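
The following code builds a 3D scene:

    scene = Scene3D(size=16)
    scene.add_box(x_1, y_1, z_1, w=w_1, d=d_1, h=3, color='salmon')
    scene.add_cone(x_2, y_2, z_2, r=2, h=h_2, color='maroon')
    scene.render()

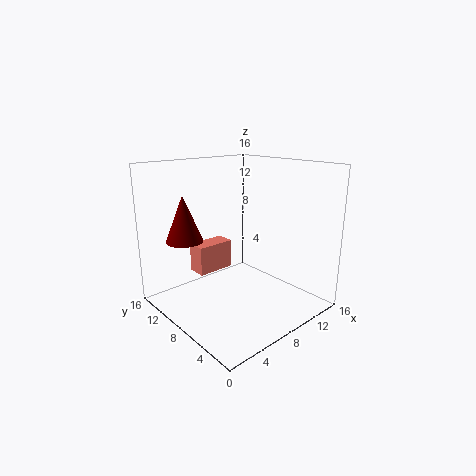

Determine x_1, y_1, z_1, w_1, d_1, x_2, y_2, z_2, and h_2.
x_1 = 3; y_1 = 8; z_1 = 5; w_1 = 4; d_1 = 2; x_2 = 3; y_2 = 11; z_2 = 8; h_2 = 5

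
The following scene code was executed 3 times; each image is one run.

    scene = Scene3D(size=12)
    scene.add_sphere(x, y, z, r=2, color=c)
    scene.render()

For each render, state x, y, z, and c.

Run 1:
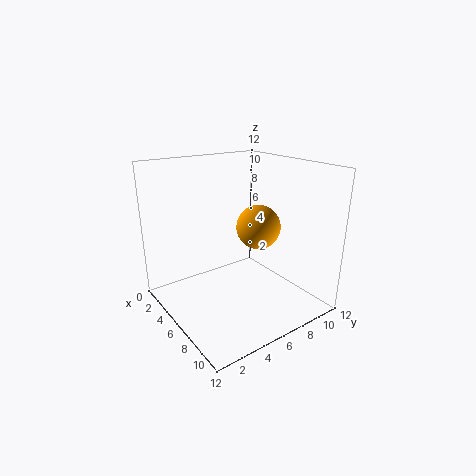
x = 5; y = 9; z = 6; c = 'orange'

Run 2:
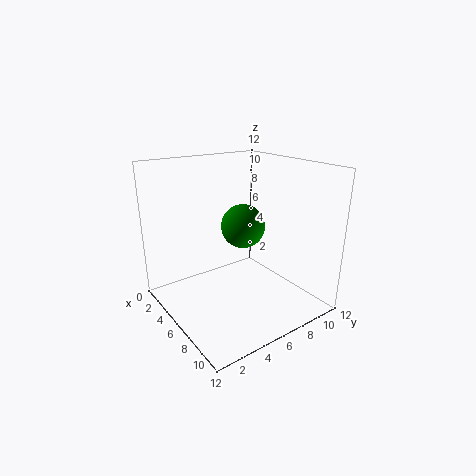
x = 4; y = 8; z = 6; c = 'green'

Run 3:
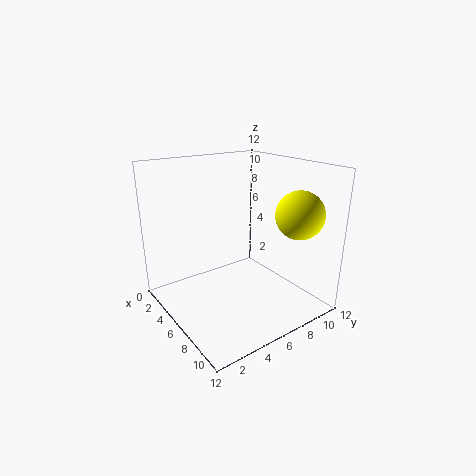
x = 9; y = 10; z = 8; c = 'yellow'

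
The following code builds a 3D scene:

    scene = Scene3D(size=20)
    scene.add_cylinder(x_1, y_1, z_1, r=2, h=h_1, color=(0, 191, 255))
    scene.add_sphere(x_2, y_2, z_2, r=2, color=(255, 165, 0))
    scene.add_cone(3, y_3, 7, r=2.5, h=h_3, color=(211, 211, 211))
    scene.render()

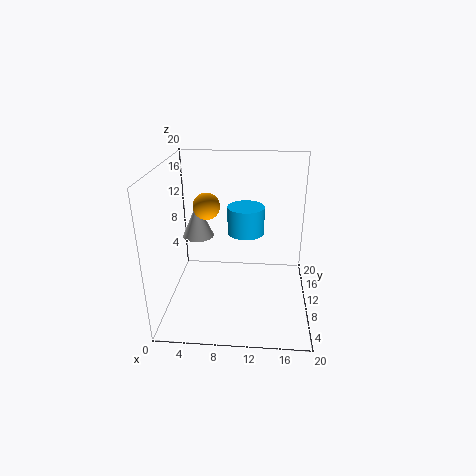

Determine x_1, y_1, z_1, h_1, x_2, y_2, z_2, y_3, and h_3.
x_1 = 11.5, y_1 = 2.5, z_1 = 14.5, h_1 = 3, x_2 = 5, y_2 = 14, z_2 = 13, y_3 = 16.5, h_3 = 5.5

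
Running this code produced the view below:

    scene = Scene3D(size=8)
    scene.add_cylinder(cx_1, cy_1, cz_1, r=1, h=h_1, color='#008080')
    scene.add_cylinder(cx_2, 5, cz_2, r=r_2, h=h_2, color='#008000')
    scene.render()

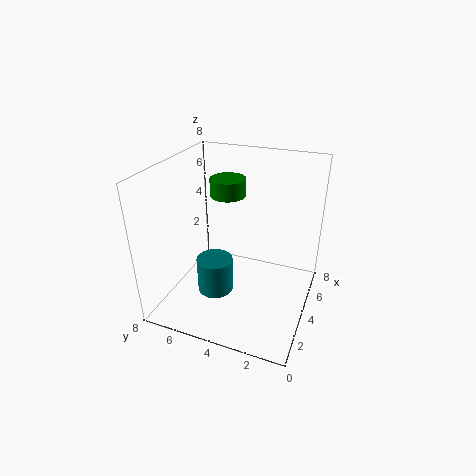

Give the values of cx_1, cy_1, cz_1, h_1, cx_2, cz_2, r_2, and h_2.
cx_1 = 3; cy_1 = 5; cz_1 = 1; h_1 = 2; cx_2 = 5; cz_2 = 6; r_2 = 1; h_2 = 1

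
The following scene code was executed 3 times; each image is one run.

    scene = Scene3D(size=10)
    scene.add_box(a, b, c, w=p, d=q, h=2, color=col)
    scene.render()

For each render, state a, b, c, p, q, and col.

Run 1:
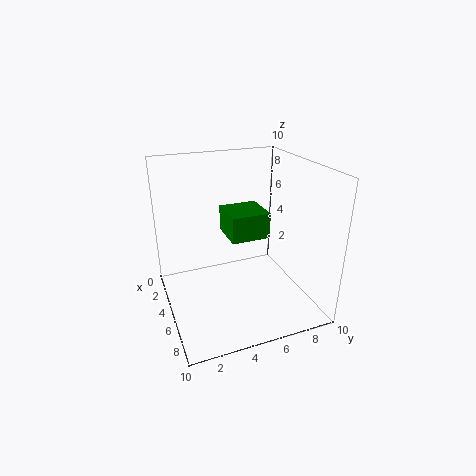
a = 1; b = 5; c = 4; p = 3; q = 3; col = 'green'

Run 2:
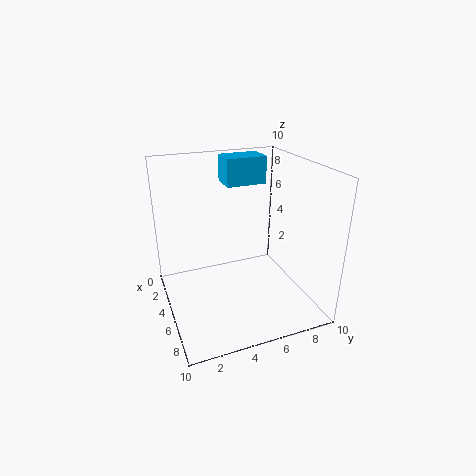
a = 1; b = 5; c = 8; p = 2; q = 3; col = 'deepskyblue'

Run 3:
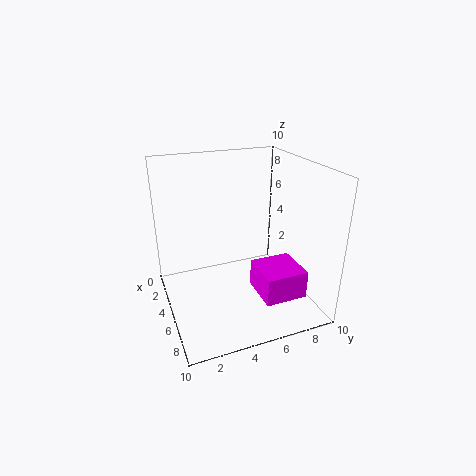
a = 5; b = 6; c = 1; p = 3; q = 3; col = 'magenta'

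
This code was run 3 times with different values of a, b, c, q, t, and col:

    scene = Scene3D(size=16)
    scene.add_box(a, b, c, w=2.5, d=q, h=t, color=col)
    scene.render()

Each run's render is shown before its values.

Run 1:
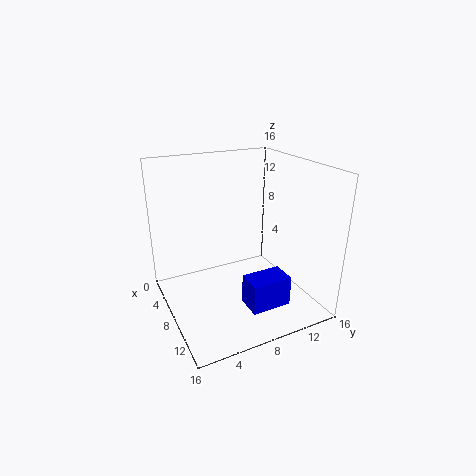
a = 13, b = 6, c = 3.5, q = 4, t = 3, col = 'blue'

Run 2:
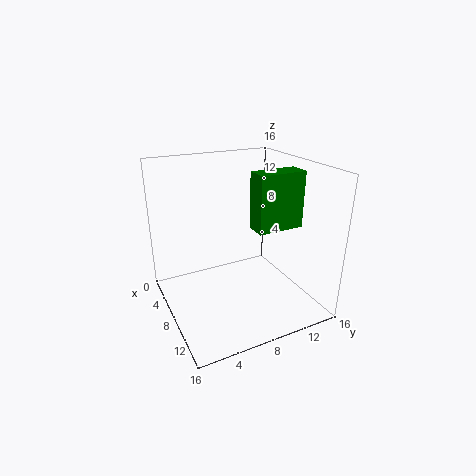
a = 7, b = 10, c = 8.5, q = 5.5, t = 6.5, col = 'green'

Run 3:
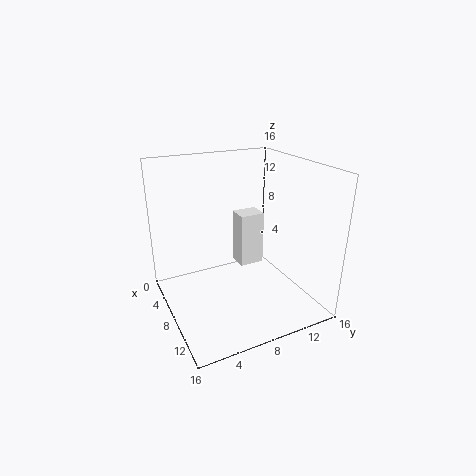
a = 3.5, b = 9.5, c = 3, q = 3, t = 6.5, col = 'white'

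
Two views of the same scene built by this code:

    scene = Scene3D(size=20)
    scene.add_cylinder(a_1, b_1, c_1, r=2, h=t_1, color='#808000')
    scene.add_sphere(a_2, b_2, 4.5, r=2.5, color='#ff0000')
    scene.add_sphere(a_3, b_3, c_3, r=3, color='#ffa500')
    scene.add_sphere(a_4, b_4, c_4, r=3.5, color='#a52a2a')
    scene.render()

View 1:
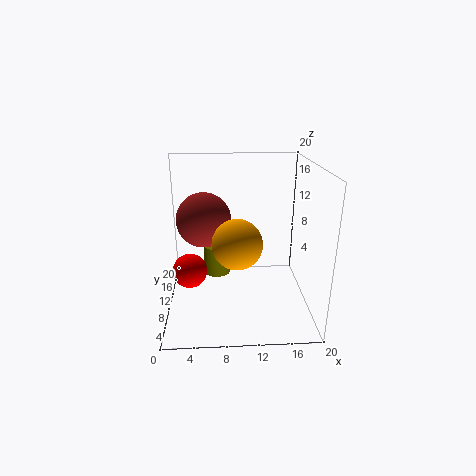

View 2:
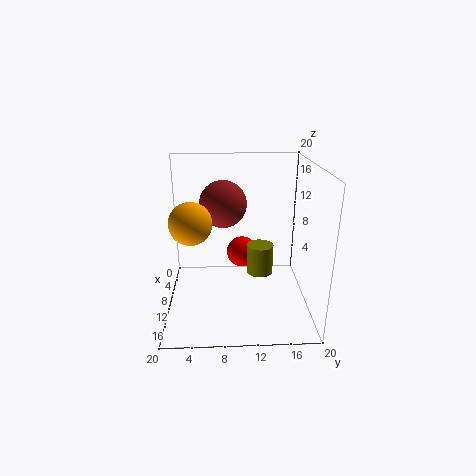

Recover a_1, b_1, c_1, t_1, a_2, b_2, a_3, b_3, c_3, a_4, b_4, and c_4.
a_1 = 7
b_1 = 13.5
c_1 = 3
t_1 = 4.5
a_2 = 3
b_2 = 11
a_3 = 9.5
b_3 = 3.5
c_3 = 12
a_4 = 5.5
b_4 = 8
c_4 = 13.5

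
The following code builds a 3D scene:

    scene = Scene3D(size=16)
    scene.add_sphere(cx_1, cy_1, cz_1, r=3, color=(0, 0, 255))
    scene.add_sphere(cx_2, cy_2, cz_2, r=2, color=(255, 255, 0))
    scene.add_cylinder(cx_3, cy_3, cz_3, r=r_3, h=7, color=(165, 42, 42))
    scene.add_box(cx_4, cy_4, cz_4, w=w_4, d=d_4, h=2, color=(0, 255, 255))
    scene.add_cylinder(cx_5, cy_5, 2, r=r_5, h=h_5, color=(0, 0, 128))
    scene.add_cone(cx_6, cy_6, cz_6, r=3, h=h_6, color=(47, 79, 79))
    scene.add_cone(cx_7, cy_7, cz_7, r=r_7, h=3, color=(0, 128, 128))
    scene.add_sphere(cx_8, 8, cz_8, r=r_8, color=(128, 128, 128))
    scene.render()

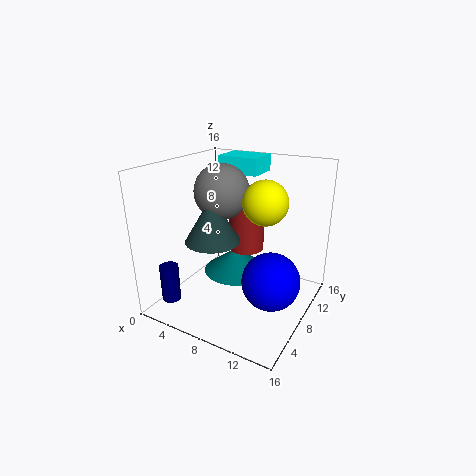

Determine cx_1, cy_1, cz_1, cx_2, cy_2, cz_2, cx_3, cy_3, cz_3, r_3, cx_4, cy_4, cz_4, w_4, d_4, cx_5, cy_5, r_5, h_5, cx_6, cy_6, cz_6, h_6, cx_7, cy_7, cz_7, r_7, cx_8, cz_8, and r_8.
cx_1 = 13, cy_1 = 6, cz_1 = 5, cx_2 = 13, cy_2 = 4, cz_2 = 14, cx_3 = 8, cy_3 = 10, cz_3 = 6, r_3 = 2, cx_4 = 3, cy_4 = 12, cz_4 = 14, w_4 = 5, d_4 = 4, cx_5 = 3, cy_5 = 2, r_5 = 1, h_5 = 4, cx_6 = 6, cy_6 = 6, cz_6 = 8, h_6 = 5, cx_7 = 6, cy_7 = 11, cz_7 = 2, r_7 = 4, cx_8 = 6, cz_8 = 13, r_8 = 3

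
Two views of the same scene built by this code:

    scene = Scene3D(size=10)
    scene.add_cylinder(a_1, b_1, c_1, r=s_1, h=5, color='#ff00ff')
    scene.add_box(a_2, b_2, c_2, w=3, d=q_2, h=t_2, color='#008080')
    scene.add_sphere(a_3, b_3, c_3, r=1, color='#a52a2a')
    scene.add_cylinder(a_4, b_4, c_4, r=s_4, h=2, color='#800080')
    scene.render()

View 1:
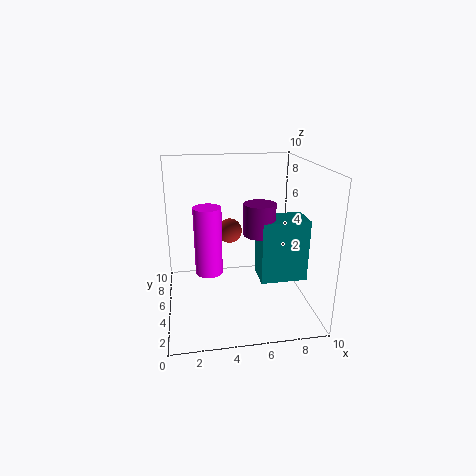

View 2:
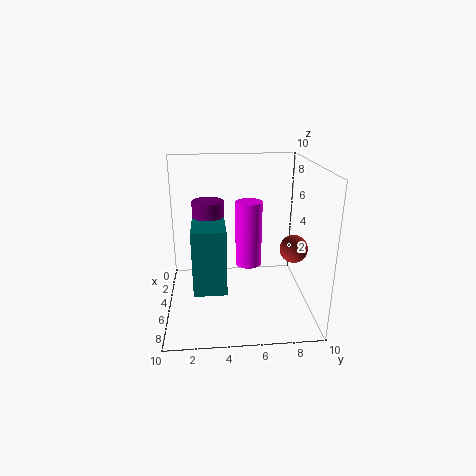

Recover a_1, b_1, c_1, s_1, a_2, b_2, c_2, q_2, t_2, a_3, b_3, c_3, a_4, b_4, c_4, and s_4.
a_1 = 3
b_1 = 6
c_1 = 2
s_1 = 1
a_2 = 6
b_2 = 2
c_2 = 3
q_2 = 2
t_2 = 4
a_3 = 5
b_3 = 9
c_3 = 4
a_4 = 6
b_4 = 3
c_4 = 6
s_4 = 1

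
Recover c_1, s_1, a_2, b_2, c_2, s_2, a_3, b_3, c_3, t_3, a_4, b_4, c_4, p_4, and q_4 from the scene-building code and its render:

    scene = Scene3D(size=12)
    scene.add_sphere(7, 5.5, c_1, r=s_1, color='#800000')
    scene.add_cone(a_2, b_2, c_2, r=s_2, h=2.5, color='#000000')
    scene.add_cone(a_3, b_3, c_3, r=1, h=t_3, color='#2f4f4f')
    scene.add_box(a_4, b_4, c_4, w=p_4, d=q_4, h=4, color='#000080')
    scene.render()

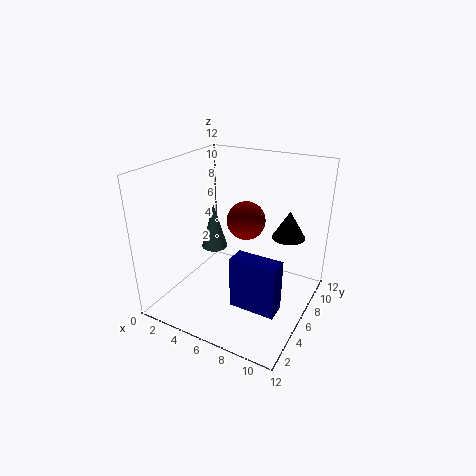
c_1 = 8; s_1 = 1.5; a_2 = 9; b_2 = 10; c_2 = 5; s_2 = 1.5; a_3 = 5; b_3 = 4; c_3 = 6; t_3 = 3.5; a_4 = 7.5; b_4 = 2; c_4 = 2.5; p_4 = 3.5; q_4 = 1.5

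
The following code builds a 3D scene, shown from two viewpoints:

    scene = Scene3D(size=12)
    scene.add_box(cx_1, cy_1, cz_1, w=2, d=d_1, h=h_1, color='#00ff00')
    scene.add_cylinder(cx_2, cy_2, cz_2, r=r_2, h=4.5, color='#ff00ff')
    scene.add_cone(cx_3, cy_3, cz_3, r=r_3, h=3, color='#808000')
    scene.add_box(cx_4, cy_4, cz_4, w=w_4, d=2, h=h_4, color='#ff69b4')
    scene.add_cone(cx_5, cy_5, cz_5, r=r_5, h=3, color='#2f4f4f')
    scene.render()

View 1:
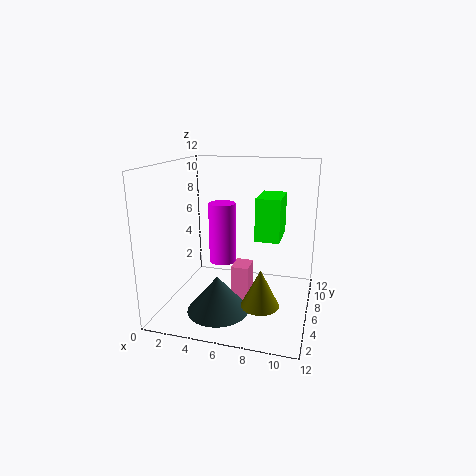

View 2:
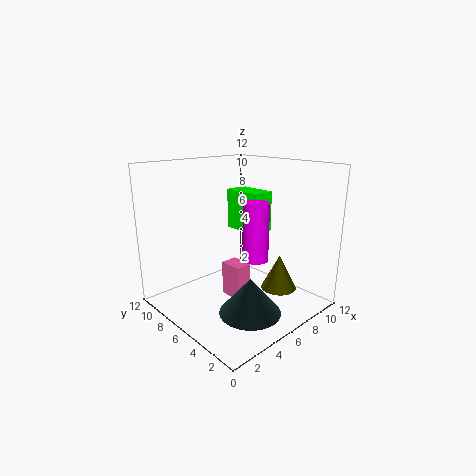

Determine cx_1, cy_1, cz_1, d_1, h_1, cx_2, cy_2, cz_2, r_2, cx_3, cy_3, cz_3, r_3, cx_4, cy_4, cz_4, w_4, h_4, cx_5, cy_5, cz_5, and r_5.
cx_1 = 7.5
cy_1 = 5.5
cz_1 = 6
d_1 = 3.5
h_1 = 3.5
cx_2 = 5.5
cy_2 = 3.5
cz_2 = 5
r_2 = 1
cx_3 = 8.5
cy_3 = 3.5
cz_3 = 1.5
r_3 = 1.5
cx_4 = 5.5
cy_4 = 5.5
cz_4 = 0.5
w_4 = 1.5
h_4 = 3
cx_5 = 5
cy_5 = 3.5
cz_5 = 0.5
r_5 = 2.5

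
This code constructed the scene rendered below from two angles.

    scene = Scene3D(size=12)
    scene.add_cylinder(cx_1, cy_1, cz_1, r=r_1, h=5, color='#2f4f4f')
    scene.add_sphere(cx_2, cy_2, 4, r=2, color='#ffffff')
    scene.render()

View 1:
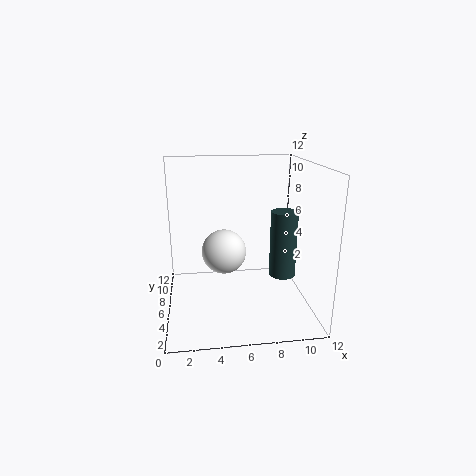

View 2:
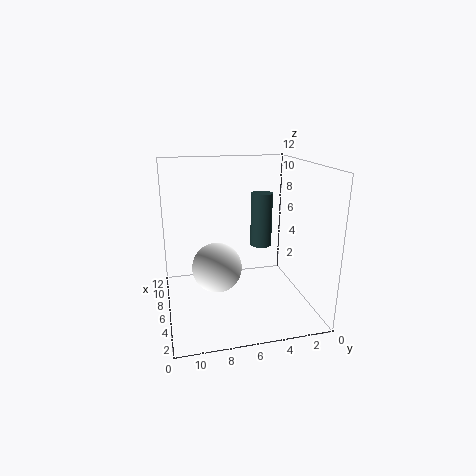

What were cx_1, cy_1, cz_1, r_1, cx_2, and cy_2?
cx_1 = 9
cy_1 = 3
cz_1 = 4
r_1 = 1
cx_2 = 5
cy_2 = 8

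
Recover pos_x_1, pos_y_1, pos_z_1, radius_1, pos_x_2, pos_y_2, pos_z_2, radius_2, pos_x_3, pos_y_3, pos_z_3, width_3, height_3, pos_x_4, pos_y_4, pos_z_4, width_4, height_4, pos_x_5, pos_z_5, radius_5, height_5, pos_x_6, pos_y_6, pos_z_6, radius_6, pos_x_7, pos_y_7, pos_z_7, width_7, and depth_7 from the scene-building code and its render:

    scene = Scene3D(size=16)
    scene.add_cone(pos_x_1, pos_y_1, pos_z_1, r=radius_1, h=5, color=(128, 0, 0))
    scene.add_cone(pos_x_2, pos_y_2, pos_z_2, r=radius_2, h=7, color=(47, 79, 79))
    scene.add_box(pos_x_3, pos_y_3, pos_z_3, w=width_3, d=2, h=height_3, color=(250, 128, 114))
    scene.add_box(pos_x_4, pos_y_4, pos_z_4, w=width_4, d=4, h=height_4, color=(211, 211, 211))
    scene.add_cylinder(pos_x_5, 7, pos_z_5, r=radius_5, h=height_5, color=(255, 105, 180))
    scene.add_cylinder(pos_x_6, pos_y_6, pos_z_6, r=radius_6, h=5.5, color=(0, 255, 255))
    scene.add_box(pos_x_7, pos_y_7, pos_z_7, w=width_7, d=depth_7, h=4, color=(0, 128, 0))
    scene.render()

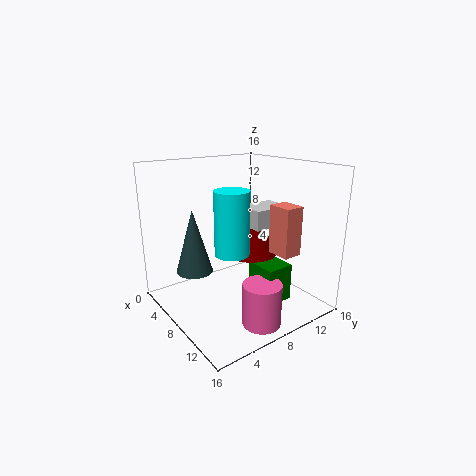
pos_x_1 = 9
pos_y_1 = 9
pos_z_1 = 6.5
radius_1 = 3
pos_x_2 = 6
pos_y_2 = 3.5
pos_z_2 = 4.5
radius_2 = 2
pos_x_3 = 12
pos_y_3 = 9
pos_z_3 = 7.5
width_3 = 2.5
height_3 = 5
pos_x_4 = 9
pos_y_4 = 7.5
pos_z_4 = 10
width_4 = 3
height_4 = 2
pos_x_5 = 13.5
pos_z_5 = 0.5
radius_5 = 2
height_5 = 4.5
pos_x_6 = 14
pos_y_6 = 3
pos_z_6 = 9.5
radius_6 = 1.5
pos_x_7 = 10
pos_y_7 = 8
pos_z_7 = 2
width_7 = 3.5
depth_7 = 3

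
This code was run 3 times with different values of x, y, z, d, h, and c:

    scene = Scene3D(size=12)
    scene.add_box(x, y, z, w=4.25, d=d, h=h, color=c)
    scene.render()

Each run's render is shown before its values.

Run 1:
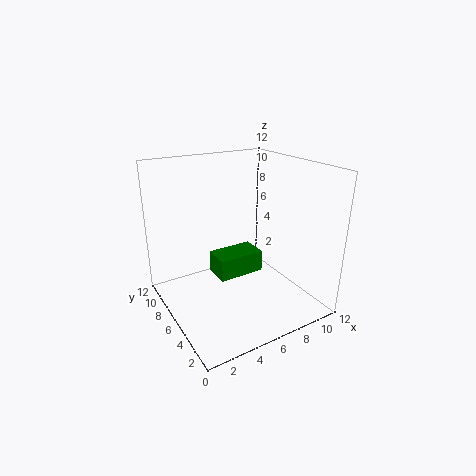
x = 5, y = 7, z = 1.5, d = 2.5, h = 2, c = 'green'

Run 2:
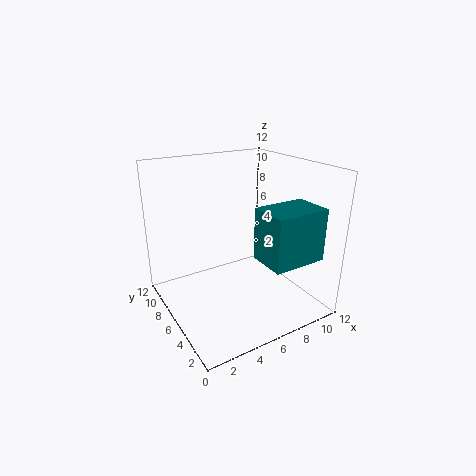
x = 5.75, y = 0.25, z = 5.5, d = 3, h = 4, c = 'teal'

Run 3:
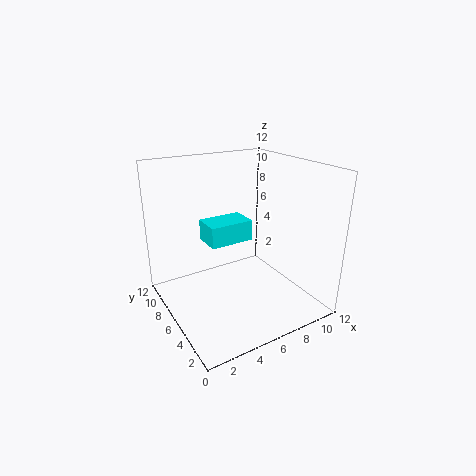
x = 5, y = 8.75, z = 4, d = 2.75, h = 2, c = 'cyan'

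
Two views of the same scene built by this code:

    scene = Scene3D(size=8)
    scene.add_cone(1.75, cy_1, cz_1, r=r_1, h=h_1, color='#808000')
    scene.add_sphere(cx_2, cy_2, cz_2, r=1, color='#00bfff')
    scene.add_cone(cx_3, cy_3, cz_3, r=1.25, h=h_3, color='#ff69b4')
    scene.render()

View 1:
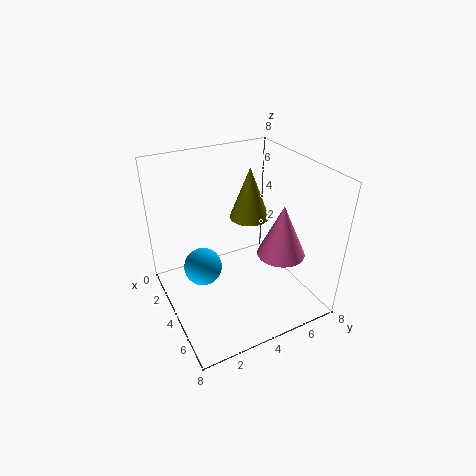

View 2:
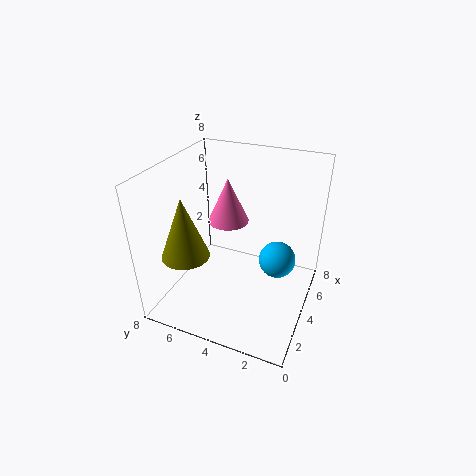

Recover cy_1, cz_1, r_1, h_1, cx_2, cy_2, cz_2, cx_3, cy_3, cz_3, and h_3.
cy_1 = 6
cz_1 = 3.75
r_1 = 1.25
h_1 = 3.25
cx_2 = 4.25
cy_2 = 1.75
cz_2 = 3
cx_3 = 6
cy_3 = 5.5
cz_3 = 3.75
h_3 = 2.75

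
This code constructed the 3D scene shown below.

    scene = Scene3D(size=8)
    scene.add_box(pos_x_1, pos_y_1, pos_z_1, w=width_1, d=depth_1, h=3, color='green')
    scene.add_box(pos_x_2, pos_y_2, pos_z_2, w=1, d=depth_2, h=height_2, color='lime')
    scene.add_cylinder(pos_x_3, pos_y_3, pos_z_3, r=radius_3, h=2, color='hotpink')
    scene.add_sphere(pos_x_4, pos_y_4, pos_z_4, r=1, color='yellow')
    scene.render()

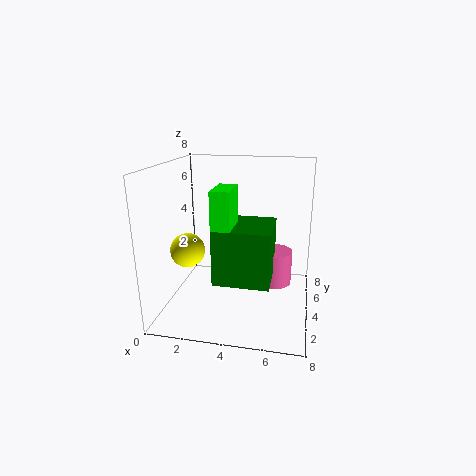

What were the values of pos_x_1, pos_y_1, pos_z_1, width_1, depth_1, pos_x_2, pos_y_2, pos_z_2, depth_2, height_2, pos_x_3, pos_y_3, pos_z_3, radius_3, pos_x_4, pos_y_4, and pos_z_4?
pos_x_1 = 3, pos_y_1 = 2, pos_z_1 = 2, width_1 = 3, depth_1 = 3, pos_x_2 = 3, pos_y_2 = 2, pos_z_2 = 3, depth_2 = 2, height_2 = 4, pos_x_3 = 6, pos_y_3 = 5, pos_z_3 = 1, radius_3 = 1, pos_x_4 = 1, pos_y_4 = 4, pos_z_4 = 3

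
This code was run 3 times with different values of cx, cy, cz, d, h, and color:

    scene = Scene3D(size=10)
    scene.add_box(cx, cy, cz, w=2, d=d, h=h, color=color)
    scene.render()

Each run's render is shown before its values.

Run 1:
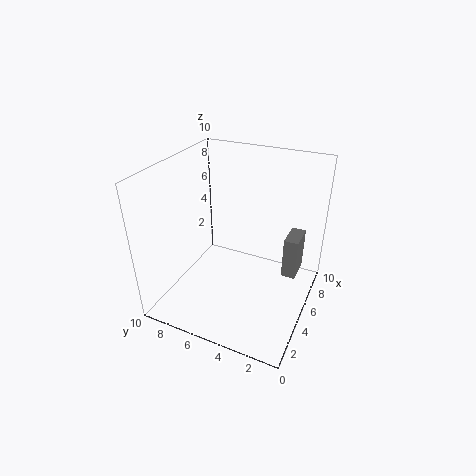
cx = 6; cy = 1; cz = 2; d = 1; h = 3; color = 'gray'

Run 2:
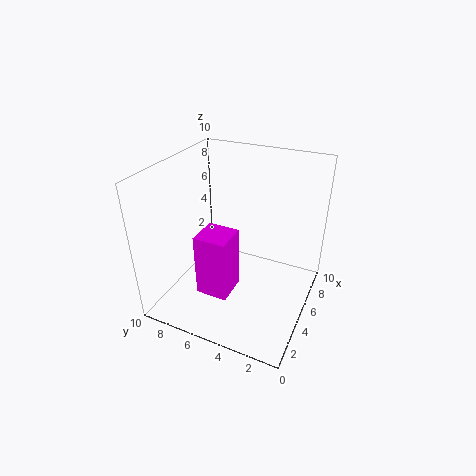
cx = 1; cy = 4; cz = 3; d = 2; h = 4; color = 'magenta'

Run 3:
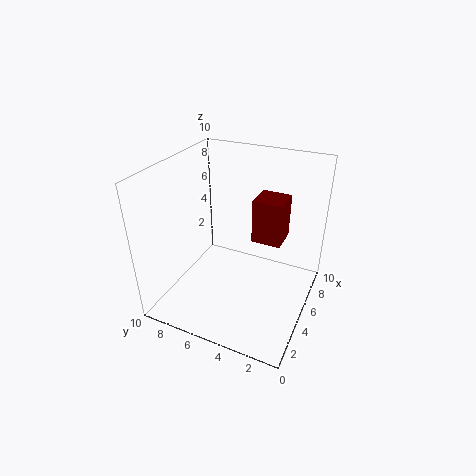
cx = 5; cy = 2; cz = 5; d = 2; h = 3; color = 'maroon'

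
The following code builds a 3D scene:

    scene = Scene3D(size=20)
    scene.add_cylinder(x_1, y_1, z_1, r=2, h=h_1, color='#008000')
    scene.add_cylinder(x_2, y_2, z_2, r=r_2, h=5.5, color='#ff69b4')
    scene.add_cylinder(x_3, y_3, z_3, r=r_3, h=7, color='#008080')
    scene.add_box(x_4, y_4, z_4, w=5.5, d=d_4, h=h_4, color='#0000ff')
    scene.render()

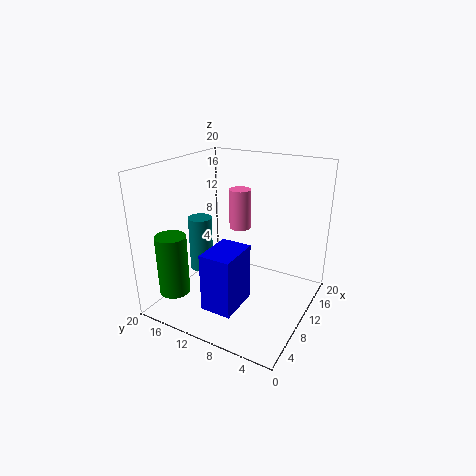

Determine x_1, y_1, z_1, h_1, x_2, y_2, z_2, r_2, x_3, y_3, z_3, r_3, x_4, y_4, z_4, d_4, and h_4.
x_1 = 2.5; y_1 = 15.5; z_1 = 4; h_1 = 8; x_2 = 11.5; y_2 = 10.5; z_2 = 11; r_2 = 1.5; x_3 = 5.5; y_3 = 13; z_3 = 7; r_3 = 1.5; x_4 = 1.5; y_4 = 6.5; z_4 = 3.5; d_4 = 4; h_4 = 7.5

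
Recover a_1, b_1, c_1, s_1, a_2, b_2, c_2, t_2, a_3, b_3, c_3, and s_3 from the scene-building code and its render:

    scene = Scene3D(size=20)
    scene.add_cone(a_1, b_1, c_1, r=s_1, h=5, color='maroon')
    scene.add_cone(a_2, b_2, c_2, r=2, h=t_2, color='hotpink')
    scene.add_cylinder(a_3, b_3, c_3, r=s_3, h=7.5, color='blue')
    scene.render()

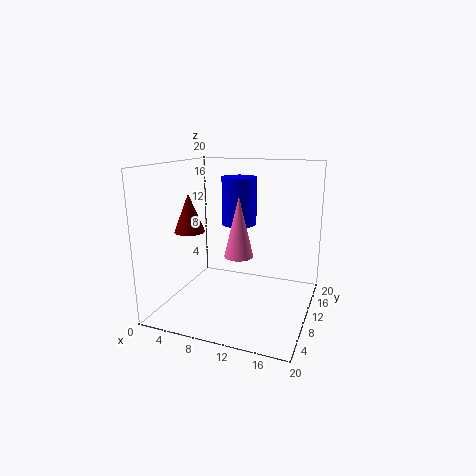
a_1 = 4.75, b_1 = 6, c_1 = 11.5, s_1 = 2, a_2 = 10.5, b_2 = 9, c_2 = 7.75, t_2 = 8.25, a_3 = 7.5, b_3 = 17, c_3 = 10, s_3 = 2.75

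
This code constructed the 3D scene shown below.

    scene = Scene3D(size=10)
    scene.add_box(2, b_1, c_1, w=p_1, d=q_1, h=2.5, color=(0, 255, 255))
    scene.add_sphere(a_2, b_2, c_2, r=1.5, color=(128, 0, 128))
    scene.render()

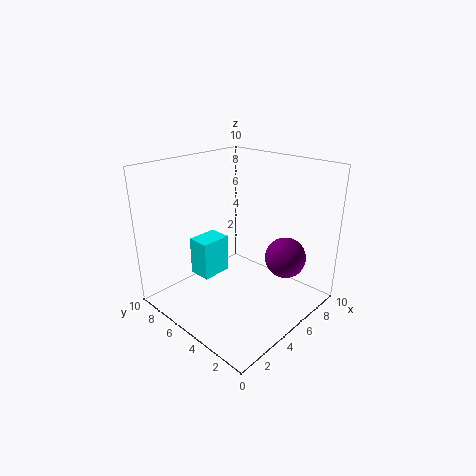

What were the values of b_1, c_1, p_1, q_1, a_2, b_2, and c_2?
b_1 = 5; c_1 = 3; p_1 = 2; q_1 = 1.5; a_2 = 8; b_2 = 3; c_2 = 3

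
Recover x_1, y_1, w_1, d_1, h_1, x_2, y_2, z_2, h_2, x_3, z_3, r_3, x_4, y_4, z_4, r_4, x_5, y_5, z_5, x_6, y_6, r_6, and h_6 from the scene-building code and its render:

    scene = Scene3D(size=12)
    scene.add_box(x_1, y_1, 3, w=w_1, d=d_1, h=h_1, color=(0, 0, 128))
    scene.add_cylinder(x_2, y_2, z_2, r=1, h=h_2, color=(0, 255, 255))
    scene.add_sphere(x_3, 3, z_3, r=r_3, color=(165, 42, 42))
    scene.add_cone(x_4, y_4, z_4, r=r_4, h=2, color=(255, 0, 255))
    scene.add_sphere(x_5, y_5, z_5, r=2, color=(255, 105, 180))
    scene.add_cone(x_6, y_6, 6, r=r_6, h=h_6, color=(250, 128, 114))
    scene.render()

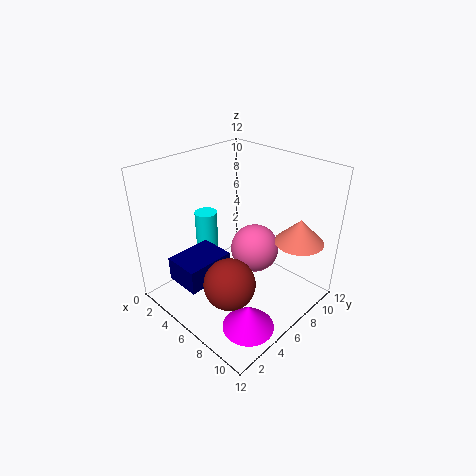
x_1 = 3
y_1 = 1
w_1 = 3
d_1 = 4
h_1 = 2
x_2 = 2
y_2 = 6
z_2 = 2
h_2 = 5
x_3 = 8
z_3 = 4
r_3 = 2
x_4 = 10
y_4 = 3
z_4 = 1
r_4 = 2
x_5 = 7
y_5 = 7
z_5 = 5
x_6 = 10
y_6 = 9
r_6 = 2
h_6 = 2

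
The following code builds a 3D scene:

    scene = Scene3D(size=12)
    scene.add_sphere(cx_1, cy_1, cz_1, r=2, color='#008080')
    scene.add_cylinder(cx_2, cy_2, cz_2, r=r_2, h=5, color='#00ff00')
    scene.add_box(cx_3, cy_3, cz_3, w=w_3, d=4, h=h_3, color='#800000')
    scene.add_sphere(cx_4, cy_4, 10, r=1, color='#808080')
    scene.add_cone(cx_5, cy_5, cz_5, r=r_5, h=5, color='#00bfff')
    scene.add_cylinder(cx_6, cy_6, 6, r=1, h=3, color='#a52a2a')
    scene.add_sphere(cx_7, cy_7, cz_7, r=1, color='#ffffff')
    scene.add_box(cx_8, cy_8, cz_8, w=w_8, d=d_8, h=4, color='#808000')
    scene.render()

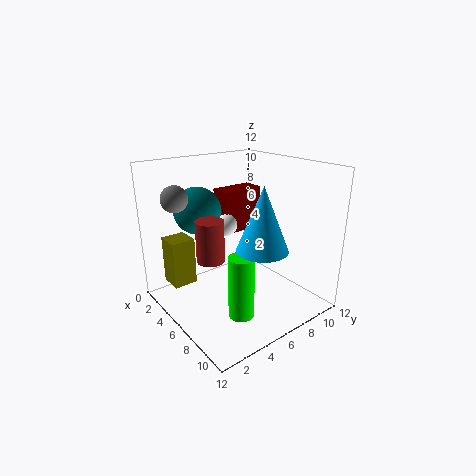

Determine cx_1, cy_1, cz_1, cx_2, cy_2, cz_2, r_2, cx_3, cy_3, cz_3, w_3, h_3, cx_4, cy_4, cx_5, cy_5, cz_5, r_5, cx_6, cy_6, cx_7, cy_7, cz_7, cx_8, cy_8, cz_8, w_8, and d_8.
cx_1 = 3, cy_1 = 4, cz_1 = 8, cx_2 = 9, cy_2 = 4, cz_2 = 1, r_2 = 1, cx_3 = 1, cy_3 = 7, cz_3 = 5, w_3 = 2, h_3 = 4, cx_4 = 5, cy_4 = 1, cx_5 = 9, cy_5 = 6, cz_5 = 6, r_5 = 2, cx_6 = 8, cy_6 = 2, cx_7 = 3, cy_7 = 7, cz_7 = 6, cx_8 = 2, cy_8 = 1, cz_8 = 2, w_8 = 2, d_8 = 2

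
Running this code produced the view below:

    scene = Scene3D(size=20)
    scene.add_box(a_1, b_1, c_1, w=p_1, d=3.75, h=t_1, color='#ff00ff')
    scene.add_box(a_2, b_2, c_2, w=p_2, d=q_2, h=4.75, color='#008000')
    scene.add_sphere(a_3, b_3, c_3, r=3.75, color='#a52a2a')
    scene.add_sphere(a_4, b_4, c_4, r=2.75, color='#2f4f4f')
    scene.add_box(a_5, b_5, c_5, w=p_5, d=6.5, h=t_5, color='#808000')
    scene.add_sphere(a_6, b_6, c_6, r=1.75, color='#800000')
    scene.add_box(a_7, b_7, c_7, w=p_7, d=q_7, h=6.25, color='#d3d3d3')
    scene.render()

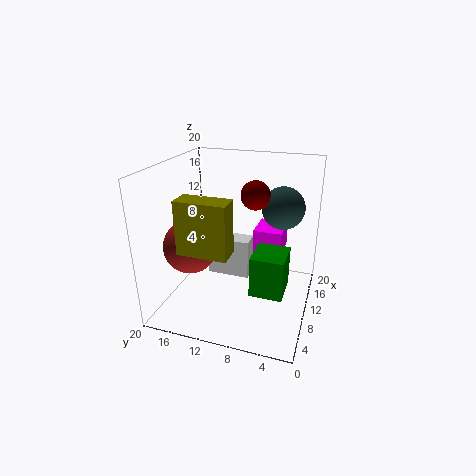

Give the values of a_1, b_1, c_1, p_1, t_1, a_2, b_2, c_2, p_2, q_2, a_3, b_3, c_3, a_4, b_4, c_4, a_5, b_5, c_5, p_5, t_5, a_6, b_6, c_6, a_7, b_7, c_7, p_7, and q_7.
a_1 = 8.75; b_1 = 3.75; c_1 = 8.75; p_1 = 4.5; t_1 = 3.25; a_2 = 1; b_2 = 2; c_2 = 7.5; p_2 = 4.25; q_2 = 3.75; a_3 = 7.75; b_3 = 16.25; c_3 = 8.75; a_4 = 10.25; b_4 = 4; c_4 = 15; a_5 = 3; b_5 = 9.25; c_5 = 10; p_5 = 3; t_5 = 7; a_6 = 6.75; b_6 = 6.75; c_6 = 17.5; a_7 = 14; b_7 = 9.75; c_7 = 1; p_7 = 3; q_7 = 6.75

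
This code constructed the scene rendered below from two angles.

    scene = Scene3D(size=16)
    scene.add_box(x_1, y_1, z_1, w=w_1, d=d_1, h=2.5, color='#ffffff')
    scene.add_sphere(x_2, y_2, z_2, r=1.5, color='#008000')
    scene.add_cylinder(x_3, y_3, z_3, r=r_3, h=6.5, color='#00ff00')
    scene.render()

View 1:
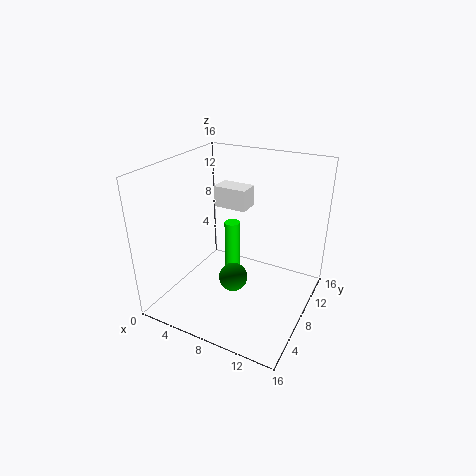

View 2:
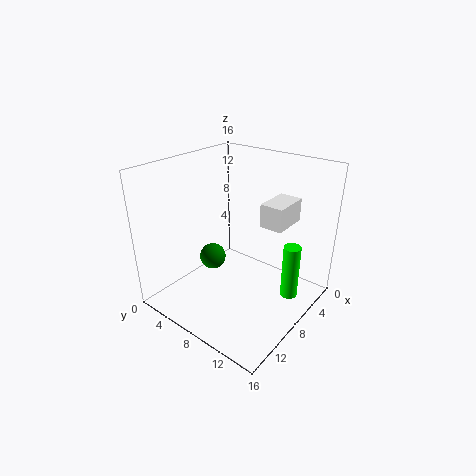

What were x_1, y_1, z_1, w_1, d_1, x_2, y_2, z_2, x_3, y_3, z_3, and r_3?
x_1 = 3.5
y_1 = 10.5
z_1 = 10
w_1 = 4
d_1 = 2.5
x_2 = 9
y_2 = 5
z_2 = 5
x_3 = 4.5
y_3 = 13
z_3 = 0.5
r_3 = 1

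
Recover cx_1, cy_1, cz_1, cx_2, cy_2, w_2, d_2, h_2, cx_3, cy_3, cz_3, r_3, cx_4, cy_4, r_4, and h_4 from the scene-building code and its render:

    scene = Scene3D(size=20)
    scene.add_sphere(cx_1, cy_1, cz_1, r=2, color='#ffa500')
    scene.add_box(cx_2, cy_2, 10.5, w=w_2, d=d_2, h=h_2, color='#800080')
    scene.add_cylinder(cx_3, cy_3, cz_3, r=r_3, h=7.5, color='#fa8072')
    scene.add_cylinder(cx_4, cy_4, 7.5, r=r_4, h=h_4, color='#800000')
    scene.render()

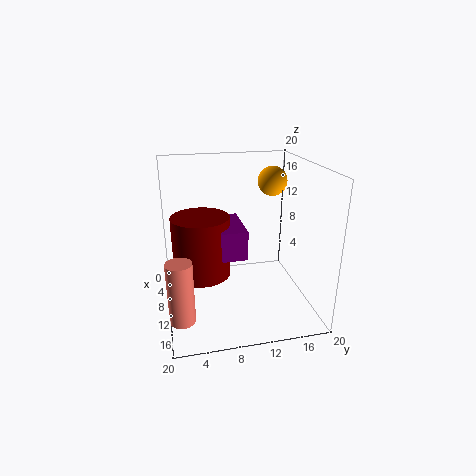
cx_1 = 9; cy_1 = 15; cz_1 = 17.5; cx_2 = 11; cy_2 = 6.5; w_2 = 6.5; d_2 = 3; h_2 = 3.5; cx_3 = 18.5; cy_3 = 1.5; cz_3 = 4; r_3 = 1.5; cx_4 = 14; cy_4 = 4.5; r_4 = 3.5; h_4 = 7.5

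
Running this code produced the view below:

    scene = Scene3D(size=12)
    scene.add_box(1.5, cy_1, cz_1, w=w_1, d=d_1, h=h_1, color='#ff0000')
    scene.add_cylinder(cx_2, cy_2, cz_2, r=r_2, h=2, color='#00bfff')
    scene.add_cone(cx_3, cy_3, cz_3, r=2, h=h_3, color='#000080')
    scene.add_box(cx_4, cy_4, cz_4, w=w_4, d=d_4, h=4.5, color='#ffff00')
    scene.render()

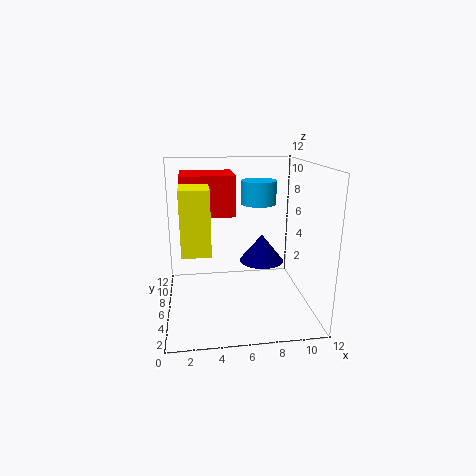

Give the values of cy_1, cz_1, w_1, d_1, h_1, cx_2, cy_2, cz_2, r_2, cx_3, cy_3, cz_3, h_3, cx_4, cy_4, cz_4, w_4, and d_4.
cy_1 = 3.5
cz_1 = 8.5
w_1 = 4
d_1 = 3.5
h_1 = 3
cx_2 = 8
cy_2 = 7.5
cz_2 = 8.5
r_2 = 1.5
cx_3 = 8.5
cy_3 = 8
cz_3 = 3
h_3 = 2.5
cx_4 = 1.5
cy_4 = 1
cz_4 = 6.5
w_4 = 2
d_4 = 3.5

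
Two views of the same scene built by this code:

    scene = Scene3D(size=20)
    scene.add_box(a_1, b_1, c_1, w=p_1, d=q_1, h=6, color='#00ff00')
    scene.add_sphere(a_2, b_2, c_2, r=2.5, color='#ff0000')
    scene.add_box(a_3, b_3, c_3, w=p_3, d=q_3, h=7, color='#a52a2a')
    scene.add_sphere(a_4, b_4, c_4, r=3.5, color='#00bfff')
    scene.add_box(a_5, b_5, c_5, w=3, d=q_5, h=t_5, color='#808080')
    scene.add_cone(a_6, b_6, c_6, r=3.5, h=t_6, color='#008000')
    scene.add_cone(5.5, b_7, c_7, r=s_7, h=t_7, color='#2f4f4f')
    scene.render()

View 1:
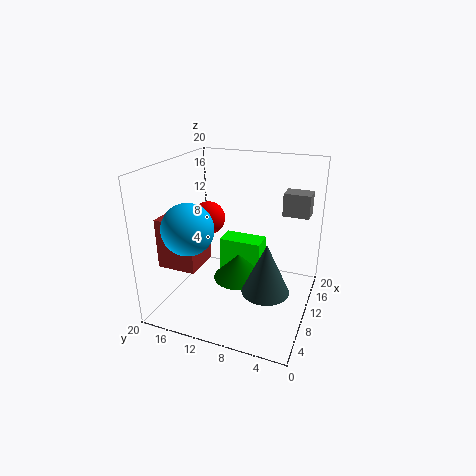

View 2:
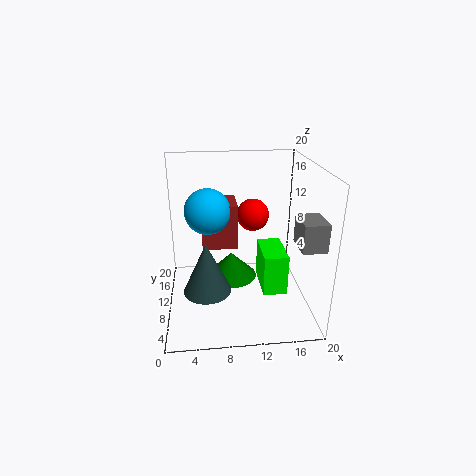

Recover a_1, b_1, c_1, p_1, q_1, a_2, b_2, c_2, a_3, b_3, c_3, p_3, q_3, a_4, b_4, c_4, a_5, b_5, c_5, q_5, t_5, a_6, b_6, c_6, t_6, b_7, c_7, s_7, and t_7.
a_1 = 13.5; b_1 = 8; c_1 = 1.5; p_1 = 3.5; q_1 = 6.5; a_2 = 13; b_2 = 16; c_2 = 11; a_3 = 5; b_3 = 14.5; c_3 = 6; p_3 = 5.5; q_3 = 5.5; a_4 = 6; b_4 = 15.5; c_4 = 12; a_5 = 16.5; b_5 = 1.5; c_5 = 11.5; q_5 = 4; t_5 = 3.5; a_6 = 9; b_6 = 9.5; c_6 = 4.5; t_6 = 3.5; b_7 = 4.5; c_7 = 5.5; s_7 = 3; t_7 = 6.5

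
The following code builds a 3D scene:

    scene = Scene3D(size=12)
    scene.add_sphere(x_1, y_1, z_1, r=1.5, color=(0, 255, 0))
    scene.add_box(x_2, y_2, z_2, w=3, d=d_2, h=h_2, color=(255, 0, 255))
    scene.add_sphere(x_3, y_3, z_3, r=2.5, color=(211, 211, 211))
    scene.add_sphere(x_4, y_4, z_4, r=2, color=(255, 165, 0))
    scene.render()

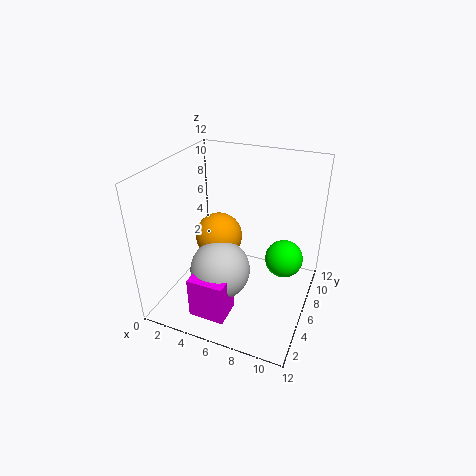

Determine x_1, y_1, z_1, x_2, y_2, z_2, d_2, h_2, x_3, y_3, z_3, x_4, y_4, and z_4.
x_1 = 10; y_1 = 6; z_1 = 5; x_2 = 3.5; y_2 = 1.5; z_2 = 0.5; d_2 = 2.5; h_2 = 3.5; x_3 = 5; y_3 = 4.5; z_3 = 3.5; x_4 = 4; y_4 = 6.5; z_4 = 5.5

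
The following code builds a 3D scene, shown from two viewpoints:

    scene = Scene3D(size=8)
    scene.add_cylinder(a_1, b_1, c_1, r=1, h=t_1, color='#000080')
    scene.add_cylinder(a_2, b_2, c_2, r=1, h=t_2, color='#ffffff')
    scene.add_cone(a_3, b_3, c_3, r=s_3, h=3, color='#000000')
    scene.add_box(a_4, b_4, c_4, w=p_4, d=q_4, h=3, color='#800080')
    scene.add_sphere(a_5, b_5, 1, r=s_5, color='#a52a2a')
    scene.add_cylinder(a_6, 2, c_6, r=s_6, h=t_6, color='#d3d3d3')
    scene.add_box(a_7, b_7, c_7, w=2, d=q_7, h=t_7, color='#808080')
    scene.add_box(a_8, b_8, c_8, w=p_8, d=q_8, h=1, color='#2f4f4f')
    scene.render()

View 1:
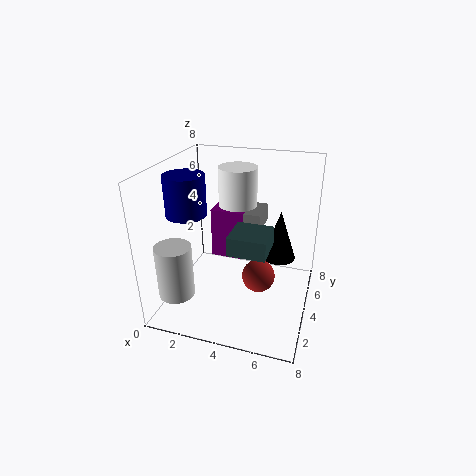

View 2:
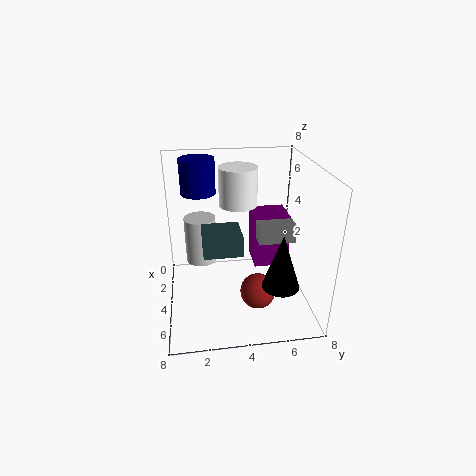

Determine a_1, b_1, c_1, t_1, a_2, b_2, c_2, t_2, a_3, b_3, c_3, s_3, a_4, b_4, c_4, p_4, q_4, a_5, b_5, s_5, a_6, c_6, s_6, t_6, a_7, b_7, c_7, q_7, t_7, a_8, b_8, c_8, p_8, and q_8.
a_1 = 2, b_1 = 2, c_1 = 6, t_1 = 2, a_2 = 4, b_2 = 4, c_2 = 6, t_2 = 2, a_3 = 6, b_3 = 6, c_3 = 2, s_3 = 1, a_4 = 2, b_4 = 5, c_4 = 2, p_4 = 2, q_4 = 2, a_5 = 5, b_5 = 5, s_5 = 1, a_6 = 1, c_6 = 1, s_6 = 1, t_6 = 3, a_7 = 3, b_7 = 5, c_7 = 4, q_7 = 2, t_7 = 1, a_8 = 4, b_8 = 2, c_8 = 4, p_8 = 2, q_8 = 2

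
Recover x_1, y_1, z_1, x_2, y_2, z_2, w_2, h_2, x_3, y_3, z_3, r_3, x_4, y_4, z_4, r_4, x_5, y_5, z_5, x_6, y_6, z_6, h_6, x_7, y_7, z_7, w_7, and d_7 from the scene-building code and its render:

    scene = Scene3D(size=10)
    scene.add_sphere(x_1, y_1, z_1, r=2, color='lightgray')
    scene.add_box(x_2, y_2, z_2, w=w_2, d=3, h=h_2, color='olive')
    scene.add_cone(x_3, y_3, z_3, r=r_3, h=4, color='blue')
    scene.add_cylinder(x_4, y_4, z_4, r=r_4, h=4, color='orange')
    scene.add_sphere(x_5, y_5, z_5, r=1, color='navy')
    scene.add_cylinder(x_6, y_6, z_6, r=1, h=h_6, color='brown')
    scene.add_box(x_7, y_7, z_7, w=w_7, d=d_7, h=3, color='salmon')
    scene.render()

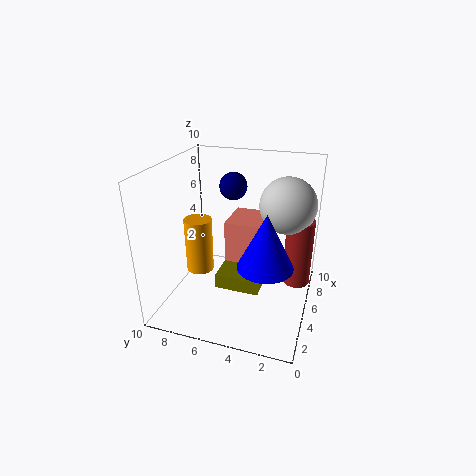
x_1 = 7; y_1 = 2; z_1 = 7; x_2 = 3; y_2 = 3; z_2 = 2; w_2 = 2; h_2 = 1; x_3 = 5; y_3 = 3; z_3 = 3; r_3 = 2; x_4 = 5; y_4 = 8; z_4 = 2; r_4 = 1; x_5 = 7; y_5 = 6; z_5 = 8; x_6 = 7; y_6 = 1; z_6 = 1; h_6 = 5; x_7 = 5; y_7 = 3; z_7 = 3; w_7 = 3; d_7 = 3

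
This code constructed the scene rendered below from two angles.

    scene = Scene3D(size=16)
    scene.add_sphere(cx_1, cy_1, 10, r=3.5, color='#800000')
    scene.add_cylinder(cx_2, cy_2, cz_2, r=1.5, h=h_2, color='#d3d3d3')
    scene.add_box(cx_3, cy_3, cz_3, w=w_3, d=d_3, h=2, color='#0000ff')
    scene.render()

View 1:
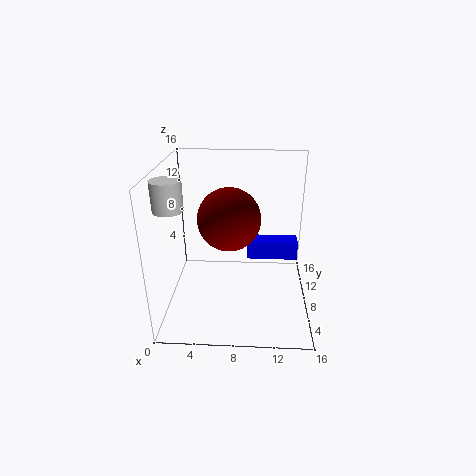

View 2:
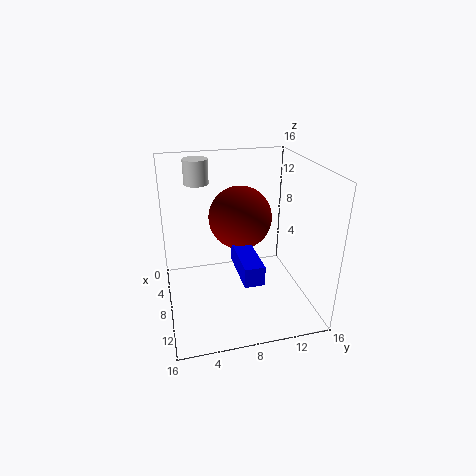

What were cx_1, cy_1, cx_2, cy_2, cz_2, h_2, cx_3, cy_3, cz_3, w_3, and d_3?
cx_1 = 7; cy_1 = 8.5; cx_2 = 1.5; cy_2 = 4.5; cz_2 = 12.5; h_2 = 3; cx_3 = 9; cy_3 = 7; cz_3 = 6; w_3 = 5.5; d_3 = 2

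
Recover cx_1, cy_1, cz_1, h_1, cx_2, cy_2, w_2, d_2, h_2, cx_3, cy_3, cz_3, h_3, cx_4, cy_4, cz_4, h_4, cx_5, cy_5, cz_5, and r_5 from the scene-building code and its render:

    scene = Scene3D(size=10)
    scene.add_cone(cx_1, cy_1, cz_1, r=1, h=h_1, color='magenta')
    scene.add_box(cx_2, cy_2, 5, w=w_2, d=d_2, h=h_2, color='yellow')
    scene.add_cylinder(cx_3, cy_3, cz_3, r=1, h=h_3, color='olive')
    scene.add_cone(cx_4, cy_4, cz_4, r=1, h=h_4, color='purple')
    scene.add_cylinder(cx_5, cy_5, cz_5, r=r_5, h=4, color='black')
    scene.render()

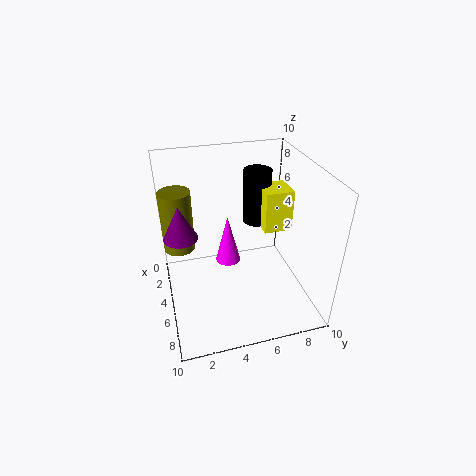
cx_1 = 2; cy_1 = 5; cz_1 = 1; h_1 = 4; cx_2 = 3; cy_2 = 7; w_2 = 2; d_2 = 2; h_2 = 3; cx_3 = 5; cy_3 = 1; cz_3 = 5; h_3 = 4; cx_4 = 7; cy_4 = 1; cz_4 = 7; h_4 = 2; cx_5 = 3; cy_5 = 7; cz_5 = 5; r_5 = 1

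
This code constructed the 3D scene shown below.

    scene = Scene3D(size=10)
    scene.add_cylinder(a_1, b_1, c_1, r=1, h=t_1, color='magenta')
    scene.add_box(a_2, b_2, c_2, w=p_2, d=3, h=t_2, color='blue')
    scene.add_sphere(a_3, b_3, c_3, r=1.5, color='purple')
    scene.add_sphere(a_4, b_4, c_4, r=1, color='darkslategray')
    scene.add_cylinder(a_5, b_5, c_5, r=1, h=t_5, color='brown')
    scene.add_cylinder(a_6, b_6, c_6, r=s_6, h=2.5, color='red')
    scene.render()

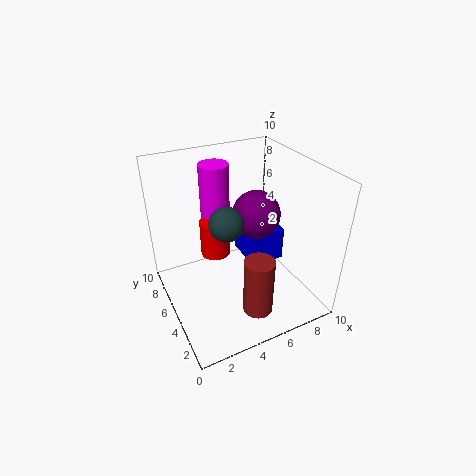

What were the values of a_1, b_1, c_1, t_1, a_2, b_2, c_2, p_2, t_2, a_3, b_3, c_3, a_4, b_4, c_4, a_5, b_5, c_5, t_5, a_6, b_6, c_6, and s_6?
a_1 = 4, b_1 = 6.5, c_1 = 5.5, t_1 = 4.5, a_2 = 6, b_2 = 4.5, c_2 = 2.5, p_2 = 2.5, t_2 = 2.5, a_3 = 5.5, b_3 = 3.5, c_3 = 7.5, a_4 = 3, b_4 = 2.5, c_4 = 8, a_5 = 5, b_5 = 2, c_5 = 1, t_5 = 4, a_6 = 3.5, b_6 = 5.5, c_6 = 4, s_6 = 1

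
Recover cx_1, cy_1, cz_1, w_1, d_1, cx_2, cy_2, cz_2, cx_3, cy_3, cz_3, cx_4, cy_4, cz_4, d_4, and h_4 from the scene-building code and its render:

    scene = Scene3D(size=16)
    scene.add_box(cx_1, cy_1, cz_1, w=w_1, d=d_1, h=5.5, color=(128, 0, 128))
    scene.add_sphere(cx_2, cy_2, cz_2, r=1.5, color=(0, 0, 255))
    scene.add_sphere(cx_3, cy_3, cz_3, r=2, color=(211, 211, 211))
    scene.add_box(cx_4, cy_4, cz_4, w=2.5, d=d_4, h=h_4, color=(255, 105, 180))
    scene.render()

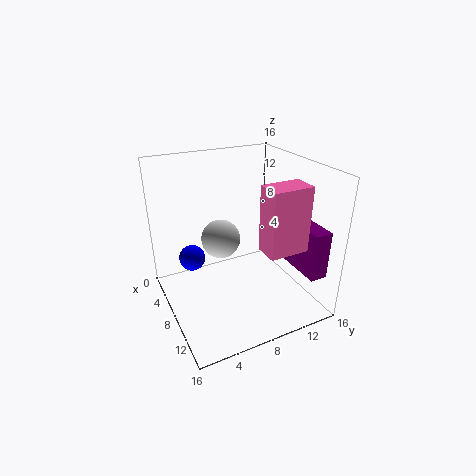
cx_1 = 8.5, cy_1 = 14, cz_1 = 4, w_1 = 5.5, d_1 = 2, cx_2 = 5, cy_2 = 3.5, cz_2 = 5, cx_3 = 9, cy_3 = 5.5, cz_3 = 9, cx_4 = 12.5, cy_4 = 8, cz_4 = 9, d_4 = 4, h_4 = 6.5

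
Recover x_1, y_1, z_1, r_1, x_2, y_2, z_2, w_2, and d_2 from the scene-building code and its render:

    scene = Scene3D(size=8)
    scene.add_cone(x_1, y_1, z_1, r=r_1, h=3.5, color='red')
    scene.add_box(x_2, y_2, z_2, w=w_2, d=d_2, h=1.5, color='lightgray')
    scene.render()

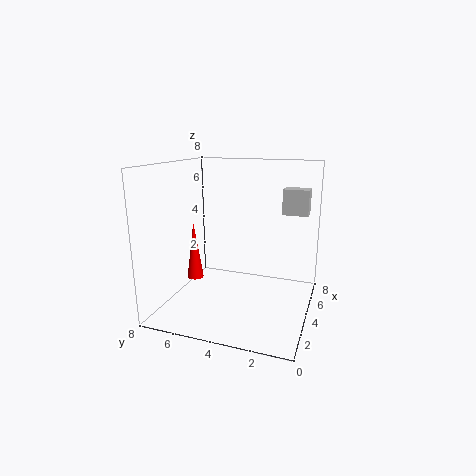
x_1 = 4.5
y_1 = 7
z_1 = 1
r_1 = 0.5
x_2 = 6
y_2 = 0.5
z_2 = 5
w_2 = 1
d_2 = 1.5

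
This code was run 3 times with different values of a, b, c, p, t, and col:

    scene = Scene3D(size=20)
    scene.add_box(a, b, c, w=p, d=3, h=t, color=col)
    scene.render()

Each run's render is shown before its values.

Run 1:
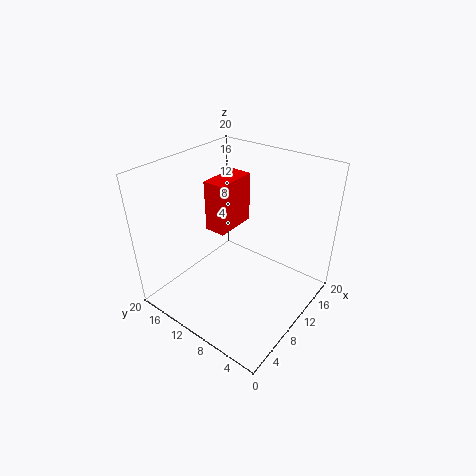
a = 8; b = 11; c = 11; p = 6; t = 7; col = 'red'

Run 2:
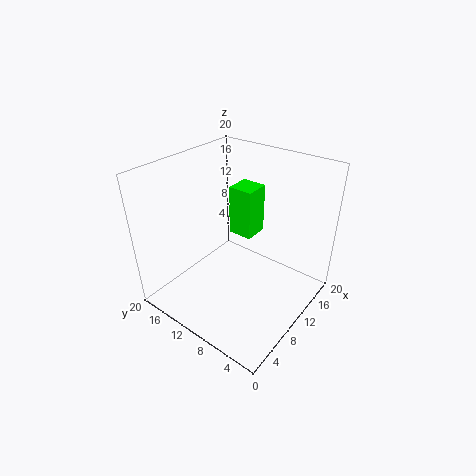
a = 7; b = 6; c = 13; p = 3; t = 6; col = 'lime'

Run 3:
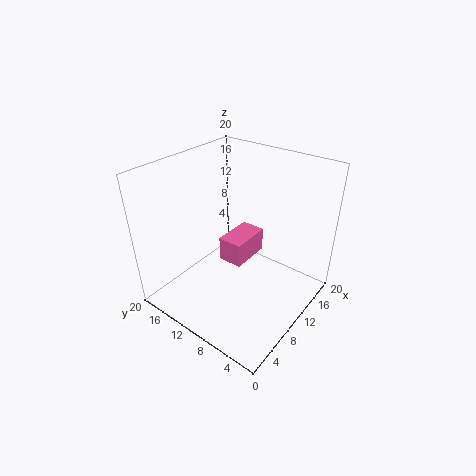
a = 5; b = 6; c = 10; p = 5; t = 3; col = 'hotpink'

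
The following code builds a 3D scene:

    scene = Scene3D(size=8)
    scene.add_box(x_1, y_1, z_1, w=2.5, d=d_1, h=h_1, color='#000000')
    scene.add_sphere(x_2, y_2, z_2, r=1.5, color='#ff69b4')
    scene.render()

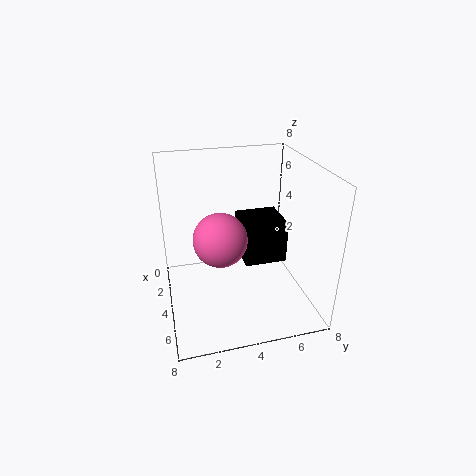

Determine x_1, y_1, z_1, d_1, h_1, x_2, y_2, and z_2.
x_1 = 1.5, y_1 = 4.5, z_1 = 2, d_1 = 2.5, h_1 = 2.5, x_2 = 4, y_2 = 3, z_2 = 4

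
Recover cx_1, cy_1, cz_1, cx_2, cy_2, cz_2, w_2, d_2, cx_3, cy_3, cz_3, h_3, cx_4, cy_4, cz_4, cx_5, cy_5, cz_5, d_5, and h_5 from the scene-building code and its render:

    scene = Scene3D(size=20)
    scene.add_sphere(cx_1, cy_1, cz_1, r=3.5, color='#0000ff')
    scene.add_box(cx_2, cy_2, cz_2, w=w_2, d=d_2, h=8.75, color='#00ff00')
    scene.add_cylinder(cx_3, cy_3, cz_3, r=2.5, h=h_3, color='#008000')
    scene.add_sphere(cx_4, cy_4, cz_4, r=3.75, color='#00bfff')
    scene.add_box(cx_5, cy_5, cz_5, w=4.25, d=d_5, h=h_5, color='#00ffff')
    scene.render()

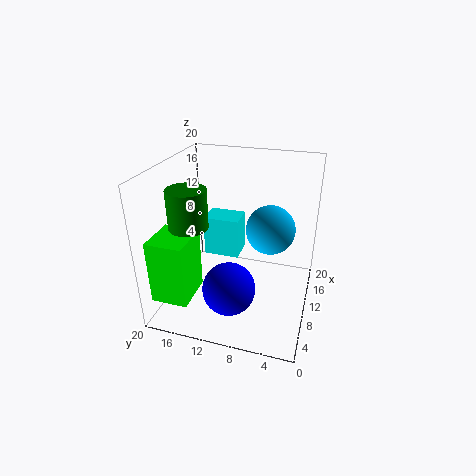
cx_1 = 5
cy_1 = 9.75
cz_1 = 5
cx_2 = 2
cy_2 = 14.75
cz_2 = 3
w_2 = 5.75
d_2 = 5
cx_3 = 5.25
cy_3 = 15
cz_3 = 13.25
h_3 = 5
cx_4 = 15.5
cy_4 = 6.5
cz_4 = 9
cx_5 = 15.5
cy_5 = 11.75
cz_5 = 3
d_5 = 5.75
h_5 = 6.5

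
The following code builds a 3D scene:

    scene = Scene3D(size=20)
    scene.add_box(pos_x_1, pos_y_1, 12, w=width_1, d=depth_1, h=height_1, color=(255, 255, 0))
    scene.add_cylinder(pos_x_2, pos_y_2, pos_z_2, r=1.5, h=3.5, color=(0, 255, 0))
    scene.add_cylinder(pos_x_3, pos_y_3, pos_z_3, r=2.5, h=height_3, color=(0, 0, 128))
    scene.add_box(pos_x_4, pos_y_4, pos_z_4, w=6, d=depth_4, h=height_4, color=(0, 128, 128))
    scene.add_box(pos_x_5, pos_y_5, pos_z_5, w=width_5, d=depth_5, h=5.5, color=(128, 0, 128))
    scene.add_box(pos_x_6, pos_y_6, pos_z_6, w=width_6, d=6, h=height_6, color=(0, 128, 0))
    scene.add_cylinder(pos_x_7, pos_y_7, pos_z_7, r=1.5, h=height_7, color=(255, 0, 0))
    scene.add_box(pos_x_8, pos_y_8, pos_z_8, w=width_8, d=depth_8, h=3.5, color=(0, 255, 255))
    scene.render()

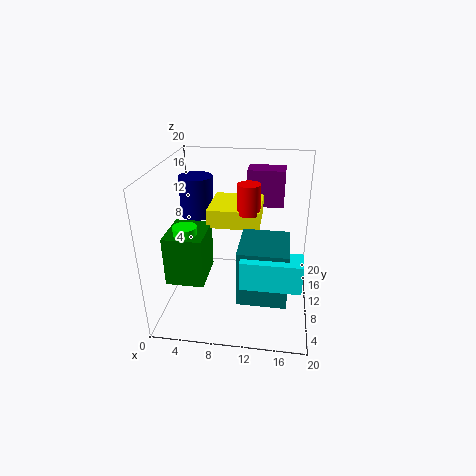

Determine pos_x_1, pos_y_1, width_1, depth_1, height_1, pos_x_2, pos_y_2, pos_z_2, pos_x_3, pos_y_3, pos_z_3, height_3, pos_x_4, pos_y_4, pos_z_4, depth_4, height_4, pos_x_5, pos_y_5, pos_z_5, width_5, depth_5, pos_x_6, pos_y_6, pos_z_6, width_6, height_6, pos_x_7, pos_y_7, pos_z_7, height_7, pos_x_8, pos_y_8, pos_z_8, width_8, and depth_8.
pos_x_1 = 6, pos_y_1 = 8.5, width_1 = 7, depth_1 = 7, height_1 = 2.5, pos_x_2 = 4, pos_y_2 = 5.5, pos_z_2 = 10, pos_x_3 = 3, pos_y_3 = 15, pos_z_3 = 11, height_3 = 6, pos_x_4 = 11, pos_y_4 = 1.5, pos_z_4 = 5.5, depth_4 = 6.5, height_4 = 7, pos_x_5 = 10.5, pos_y_5 = 15.5, pos_z_5 = 12.5, width_5 = 5.5, depth_5 = 3.5, pos_x_6 = 1.5, pos_y_6 = 3.5, pos_z_6 = 6, width_6 = 5, height_6 = 6.5, pos_x_7 = 11.5, pos_y_7 = 9.5, pos_z_7 = 14, height_7 = 4, pos_x_8 = 11.5, pos_y_8 = 0.5, pos_z_8 = 8.5, width_8 = 7, depth_8 = 3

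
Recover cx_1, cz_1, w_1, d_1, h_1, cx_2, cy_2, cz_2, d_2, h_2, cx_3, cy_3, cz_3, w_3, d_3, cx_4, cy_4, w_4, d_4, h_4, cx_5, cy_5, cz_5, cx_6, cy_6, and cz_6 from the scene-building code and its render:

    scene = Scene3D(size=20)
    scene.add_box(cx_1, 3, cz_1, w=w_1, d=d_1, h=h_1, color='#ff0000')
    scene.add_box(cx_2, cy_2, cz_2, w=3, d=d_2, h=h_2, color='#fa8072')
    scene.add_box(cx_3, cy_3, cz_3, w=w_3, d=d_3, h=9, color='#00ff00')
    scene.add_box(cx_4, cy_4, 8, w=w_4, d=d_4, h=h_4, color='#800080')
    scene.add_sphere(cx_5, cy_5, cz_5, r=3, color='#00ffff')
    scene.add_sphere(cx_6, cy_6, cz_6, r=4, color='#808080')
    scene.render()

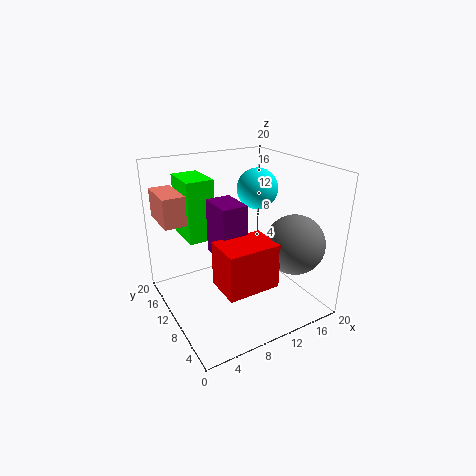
cx_1 = 5; cz_1 = 5.5; w_1 = 7; d_1 = 5; h_1 = 6; cx_2 = 0.5; cy_2 = 12; cz_2 = 12.5; d_2 = 6; h_2 = 4; cx_3 = 4.5; cy_3 = 14; cz_3 = 8.5; w_3 = 4; d_3 = 6; cx_4 = 6.5; cy_4 = 7.5; w_4 = 3.5; d_4 = 5; h_4 = 7.5; cx_5 = 15; cy_5 = 13; cz_5 = 15.5; cx_6 = 15.5; cy_6 = 4.5; cz_6 = 10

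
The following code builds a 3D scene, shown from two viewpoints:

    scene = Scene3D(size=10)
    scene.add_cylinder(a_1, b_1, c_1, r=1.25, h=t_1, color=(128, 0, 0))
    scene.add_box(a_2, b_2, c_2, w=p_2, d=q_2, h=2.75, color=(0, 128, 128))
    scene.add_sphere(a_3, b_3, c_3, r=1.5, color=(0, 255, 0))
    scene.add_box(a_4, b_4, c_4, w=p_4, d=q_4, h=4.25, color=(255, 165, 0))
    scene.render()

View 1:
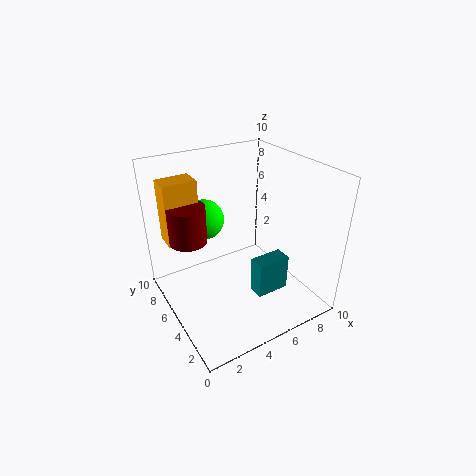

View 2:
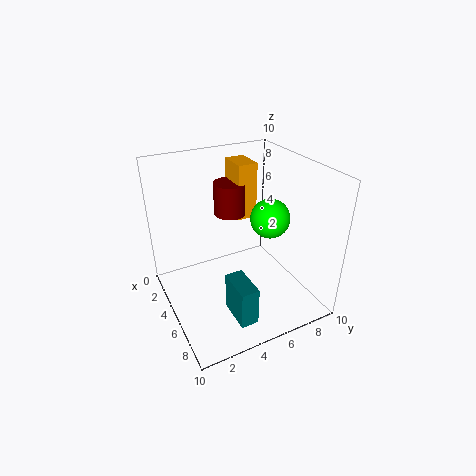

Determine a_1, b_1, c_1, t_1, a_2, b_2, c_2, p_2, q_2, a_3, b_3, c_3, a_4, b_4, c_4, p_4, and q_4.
a_1 = 1.75, b_1 = 6, c_1 = 5.25, t_1 = 2.5, a_2 = 6, b_2 = 3.5, c_2 = 0.25, p_2 = 2.5, q_2 = 1.25, a_3 = 4, b_3 = 8.25, c_3 = 5.25, a_4 = 0.5, b_4 = 6.25, c_4 = 5, p_4 = 2.25, q_4 = 1.5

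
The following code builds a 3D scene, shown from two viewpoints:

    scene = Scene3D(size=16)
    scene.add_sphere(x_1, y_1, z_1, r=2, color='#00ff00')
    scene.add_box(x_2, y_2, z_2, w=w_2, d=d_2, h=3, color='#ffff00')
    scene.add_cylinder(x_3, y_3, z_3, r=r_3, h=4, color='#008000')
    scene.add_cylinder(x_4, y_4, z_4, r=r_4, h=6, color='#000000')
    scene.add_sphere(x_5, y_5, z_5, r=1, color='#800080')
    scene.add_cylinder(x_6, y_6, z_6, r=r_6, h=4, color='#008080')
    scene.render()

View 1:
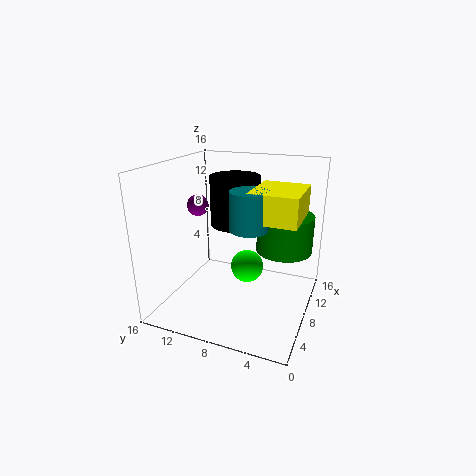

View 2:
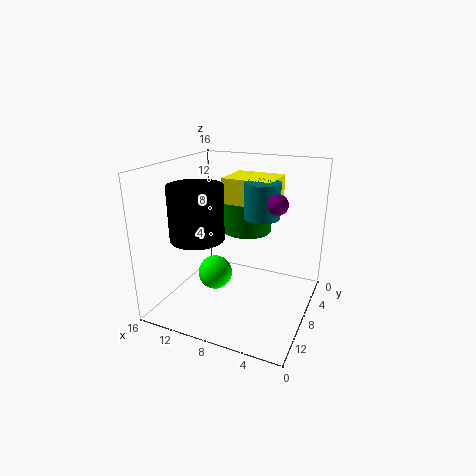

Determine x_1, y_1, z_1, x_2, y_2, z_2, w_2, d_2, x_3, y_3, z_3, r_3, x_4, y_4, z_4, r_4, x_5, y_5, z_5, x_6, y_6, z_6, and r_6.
x_1 = 11, y_1 = 8, z_1 = 3, x_2 = 5, y_2 = 1, z_2 = 11, w_2 = 6, d_2 = 5, x_3 = 9, y_3 = 3, z_3 = 7, r_3 = 3, x_4 = 12, y_4 = 10, z_4 = 8, r_4 = 3, x_5 = 3, y_5 = 10, z_5 = 13, x_6 = 6, y_6 = 6, z_6 = 10, r_6 = 2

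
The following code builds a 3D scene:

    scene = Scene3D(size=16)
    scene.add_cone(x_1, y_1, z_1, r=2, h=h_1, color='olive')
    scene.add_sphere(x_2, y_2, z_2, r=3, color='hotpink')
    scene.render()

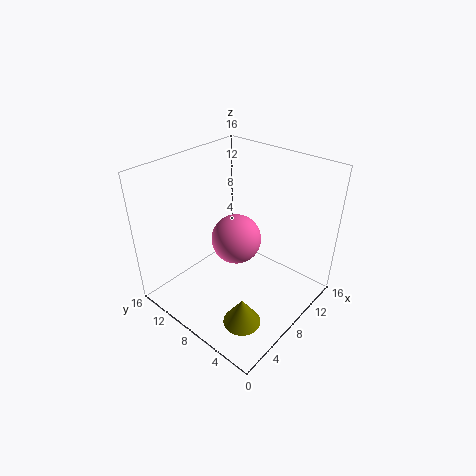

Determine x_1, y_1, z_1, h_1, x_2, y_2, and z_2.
x_1 = 4, y_1 = 4, z_1 = 1, h_1 = 3, x_2 = 10, y_2 = 10, z_2 = 6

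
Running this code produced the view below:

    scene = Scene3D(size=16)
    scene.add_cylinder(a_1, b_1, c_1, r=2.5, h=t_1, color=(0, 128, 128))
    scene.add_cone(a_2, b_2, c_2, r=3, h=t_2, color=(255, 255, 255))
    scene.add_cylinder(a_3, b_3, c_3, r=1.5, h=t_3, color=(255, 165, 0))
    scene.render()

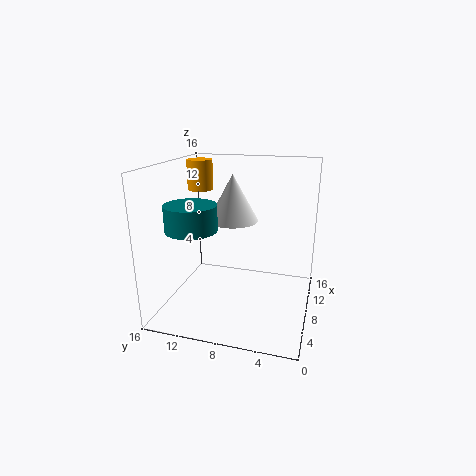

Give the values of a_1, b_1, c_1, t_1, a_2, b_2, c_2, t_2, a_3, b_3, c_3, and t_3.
a_1 = 2.5; b_1 = 11; c_1 = 10.5; t_1 = 2.5; a_2 = 11; b_2 = 9.5; c_2 = 9; t_2 = 5.5; a_3 = 11; b_3 = 13.5; c_3 = 12.5; t_3 = 3.5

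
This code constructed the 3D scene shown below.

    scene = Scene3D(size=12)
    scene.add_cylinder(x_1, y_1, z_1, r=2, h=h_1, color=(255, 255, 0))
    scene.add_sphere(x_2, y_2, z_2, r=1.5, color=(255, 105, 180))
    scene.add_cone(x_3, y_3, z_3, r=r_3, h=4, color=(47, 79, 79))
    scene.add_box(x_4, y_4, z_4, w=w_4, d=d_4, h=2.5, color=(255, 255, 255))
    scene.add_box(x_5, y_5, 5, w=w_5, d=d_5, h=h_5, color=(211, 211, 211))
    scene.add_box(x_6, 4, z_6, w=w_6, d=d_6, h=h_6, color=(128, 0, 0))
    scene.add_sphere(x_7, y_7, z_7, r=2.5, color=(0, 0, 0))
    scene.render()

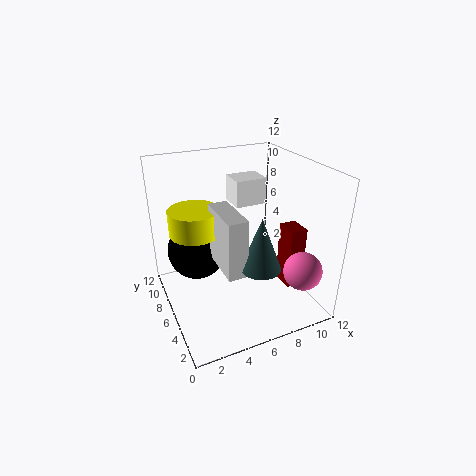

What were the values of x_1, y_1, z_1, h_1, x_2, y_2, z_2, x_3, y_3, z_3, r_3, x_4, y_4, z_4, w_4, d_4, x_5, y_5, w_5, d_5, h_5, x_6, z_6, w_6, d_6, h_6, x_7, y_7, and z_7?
x_1 = 2.5
y_1 = 6.5
z_1 = 7
h_1 = 2
x_2 = 9.5
y_2 = 1.5
z_2 = 4.5
x_3 = 6
y_3 = 2
z_3 = 5.5
r_3 = 1.5
x_4 = 7.5
y_4 = 9.5
z_4 = 7
w_4 = 3
d_4 = 2.5
x_5 = 3.5
y_5 = 2
w_5 = 1.5
d_5 = 4
h_5 = 4.5
x_6 = 10
z_6 = 1
w_6 = 1.5
d_6 = 2
h_6 = 5.5
x_7 = 3
y_7 = 8
z_7 = 4.5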